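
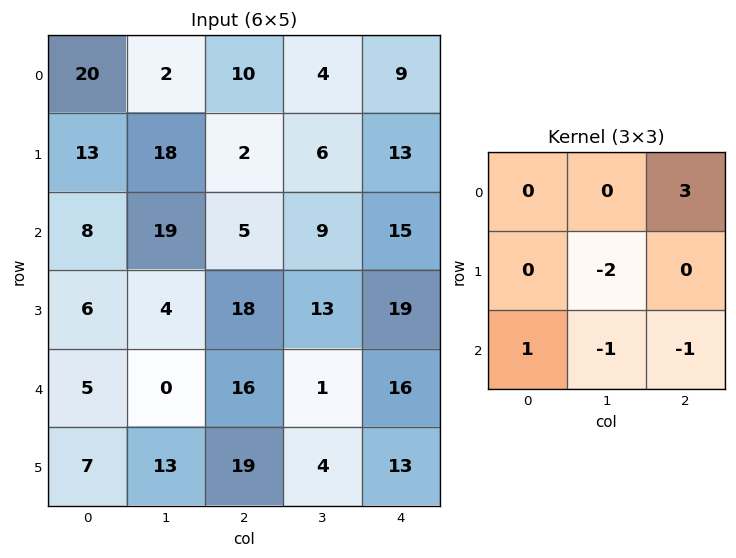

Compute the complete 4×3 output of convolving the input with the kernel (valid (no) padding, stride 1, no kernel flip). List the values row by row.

Output[0,0]: The receptive field on the input at this output position is [20 2 10 / 13 18 2 / 8 19 5]. Elementwise product with the kernel and sum: 10·3 + 18·-2 + 8·1 + 19·-1 + 5·-1.

-22 13 -4
-48 -19 7
-4 -26 18
29 -3 57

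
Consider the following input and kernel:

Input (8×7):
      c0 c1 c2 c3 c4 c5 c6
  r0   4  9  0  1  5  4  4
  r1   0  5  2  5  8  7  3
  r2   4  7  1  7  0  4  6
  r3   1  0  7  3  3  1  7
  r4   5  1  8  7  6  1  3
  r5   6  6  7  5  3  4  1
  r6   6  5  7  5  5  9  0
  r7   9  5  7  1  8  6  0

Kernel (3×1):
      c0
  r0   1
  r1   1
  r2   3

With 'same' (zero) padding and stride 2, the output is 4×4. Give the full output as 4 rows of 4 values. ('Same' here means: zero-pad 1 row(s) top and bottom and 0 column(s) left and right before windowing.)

Output[0,0]: The receptive field on the zero-padded input at this output position is [0 / 4 / 0]. Elementwise product with the kernel and sum: 0·1 + 4·1 + 0·3.
Output[0,1]: The receptive field on the zero-padded input at this output position is [0 / 0 / 2]. Elementwise product with the kernel and sum: 0·1 + 0·1 + 2·3.

4 6 29 13
7 24 17 30
24 36 18 13
39 35 32 1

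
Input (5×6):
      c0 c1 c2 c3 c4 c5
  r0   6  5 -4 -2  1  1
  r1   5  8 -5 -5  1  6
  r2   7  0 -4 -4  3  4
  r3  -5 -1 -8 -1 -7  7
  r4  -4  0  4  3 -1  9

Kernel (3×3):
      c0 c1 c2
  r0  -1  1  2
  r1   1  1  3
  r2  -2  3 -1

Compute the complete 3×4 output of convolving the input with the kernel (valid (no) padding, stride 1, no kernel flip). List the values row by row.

Output[0,0]: The receptive field on the input at this output position is [6 5 -4 / 5 8 -5 / 7 0 -4]. Elementwise product with the kernel and sum: 6·-1 + 5·1 + -4·2 + 5·1 + 8·1 + -5·3 + 7·-2 + 0·3 + -4·-1.
Output[0,1]: The receptive field on the input at this output position is [5 -4 -2 / 8 -5 -5 / 0 -4 -4]. Elementwise product with the kernel and sum: 5·-1 + -4·1 + -2·2 + 8·1 + -5·1 + -5·3 + 0·-2 + -4·3 + -4·-1.

-21 -33 -10 32
3 -60 23 3
-41 -15 -22 10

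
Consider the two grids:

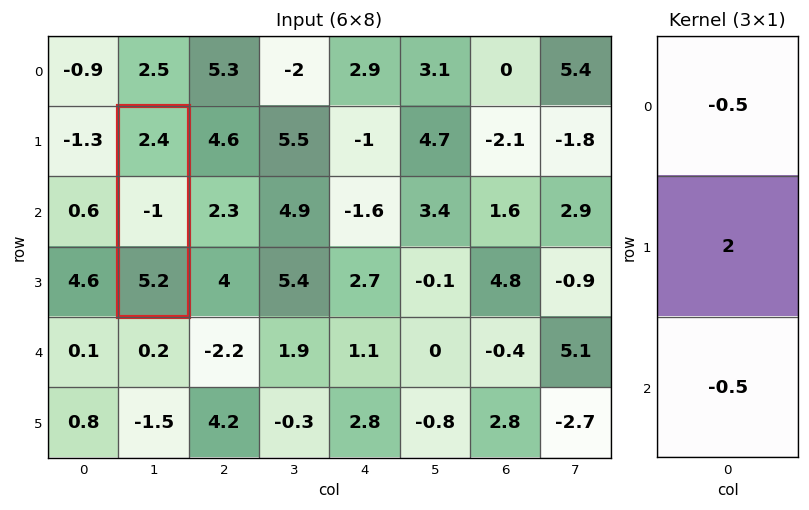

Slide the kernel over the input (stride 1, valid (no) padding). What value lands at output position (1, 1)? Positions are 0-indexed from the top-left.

The receptive field on the input at this output position is [2.4 / -1 / 5.2]. Elementwise product with the kernel and sum: 2.4·-0.5 + -1·2 + 5.2·-0.5.

-5.8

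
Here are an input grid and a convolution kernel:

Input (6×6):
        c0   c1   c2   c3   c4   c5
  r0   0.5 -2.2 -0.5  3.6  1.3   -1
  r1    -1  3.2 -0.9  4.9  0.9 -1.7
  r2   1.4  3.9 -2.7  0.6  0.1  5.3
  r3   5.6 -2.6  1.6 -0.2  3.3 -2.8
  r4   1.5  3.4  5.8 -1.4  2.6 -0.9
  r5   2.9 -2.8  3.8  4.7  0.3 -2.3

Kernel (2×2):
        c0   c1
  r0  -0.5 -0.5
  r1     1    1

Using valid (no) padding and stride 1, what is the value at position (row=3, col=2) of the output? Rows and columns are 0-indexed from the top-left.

The receptive field on the input at this output position is [1.6 -0.2 / 5.8 -1.4]. Elementwise product with the kernel and sum: 1.6·-0.5 + -0.2·-0.5 + 5.8·1 + -1.4·1.

3.7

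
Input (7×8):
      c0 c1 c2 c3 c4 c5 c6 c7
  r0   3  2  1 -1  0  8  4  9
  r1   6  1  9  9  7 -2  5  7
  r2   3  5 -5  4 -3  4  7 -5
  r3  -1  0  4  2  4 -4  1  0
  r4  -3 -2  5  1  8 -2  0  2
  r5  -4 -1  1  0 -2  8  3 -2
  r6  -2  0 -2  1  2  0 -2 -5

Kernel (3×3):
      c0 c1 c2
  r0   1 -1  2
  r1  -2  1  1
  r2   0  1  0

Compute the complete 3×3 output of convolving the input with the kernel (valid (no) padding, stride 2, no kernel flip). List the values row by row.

6 4 -7
-8 -16 -6
17 17 25

Output[0,0]: The receptive field on the input at this output position is [3 2 1 / 6 1 9 / 3 5 -5]. Elementwise product with the kernel and sum: 3·1 + 2·-1 + 1·2 + 6·-2 + 1·1 + 9·1 + 5·1.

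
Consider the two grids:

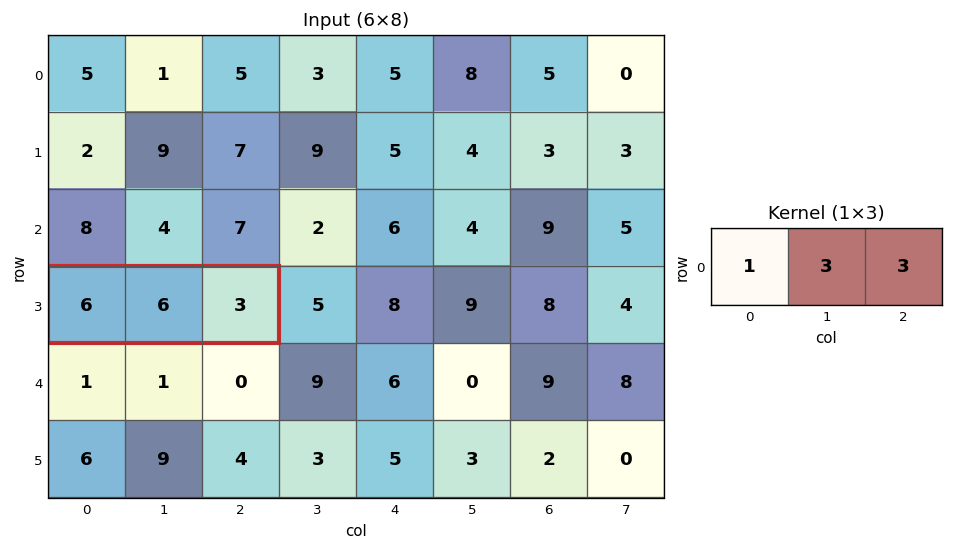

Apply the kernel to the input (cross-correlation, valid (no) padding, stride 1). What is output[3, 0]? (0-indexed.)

The receptive field on the input at this output position is [6 6 3]. Elementwise product with the kernel and sum: 6·1 + 6·3 + 3·3.

33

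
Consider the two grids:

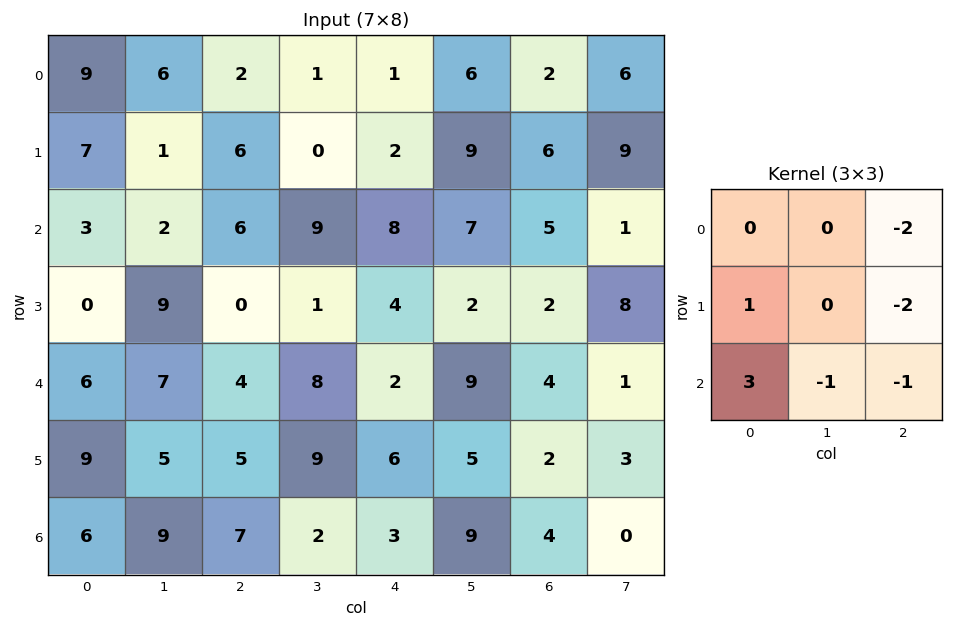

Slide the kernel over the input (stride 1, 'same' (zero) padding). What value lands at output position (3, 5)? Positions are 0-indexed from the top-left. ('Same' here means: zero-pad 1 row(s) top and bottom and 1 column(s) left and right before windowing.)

The receptive field on the zero-padded input at this output position is [8 7 5 / 4 2 2 / 2 9 4]. Elementwise product with the kernel and sum: 5·-2 + 4·1 + 2·-2 + 2·3 + 9·-1 + 4·-1.

-17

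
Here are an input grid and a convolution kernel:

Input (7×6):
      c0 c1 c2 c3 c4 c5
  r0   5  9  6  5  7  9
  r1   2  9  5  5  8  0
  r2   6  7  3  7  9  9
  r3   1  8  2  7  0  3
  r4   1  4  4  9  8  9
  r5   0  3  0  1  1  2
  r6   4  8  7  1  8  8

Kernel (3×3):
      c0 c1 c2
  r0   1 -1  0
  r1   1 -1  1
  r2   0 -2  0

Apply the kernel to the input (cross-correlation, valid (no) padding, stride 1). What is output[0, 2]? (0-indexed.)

-5

The receptive field on the input at this output position is [6 5 7 / 5 5 8 / 3 7 9]. Elementwise product with the kernel and sum: 6·1 + 5·-1 + 5·1 + 5·-1 + 8·1 + 7·-2.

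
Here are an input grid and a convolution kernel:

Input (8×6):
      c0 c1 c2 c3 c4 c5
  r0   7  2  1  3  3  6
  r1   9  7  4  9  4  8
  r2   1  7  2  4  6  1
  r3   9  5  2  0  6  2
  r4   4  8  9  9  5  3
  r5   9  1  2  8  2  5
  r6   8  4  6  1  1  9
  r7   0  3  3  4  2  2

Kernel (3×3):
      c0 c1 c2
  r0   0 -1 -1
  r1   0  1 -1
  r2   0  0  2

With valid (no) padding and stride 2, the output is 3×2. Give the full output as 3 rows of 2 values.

Output[0,0]: The receptive field on the input at this output position is [7 2 1 / 9 7 4 / 1 7 2]. Elementwise product with the kernel and sum: 2·-1 + 1·-1 + 7·1 + 4·-1 + 2·2.

4 11
12 -6
-6 -6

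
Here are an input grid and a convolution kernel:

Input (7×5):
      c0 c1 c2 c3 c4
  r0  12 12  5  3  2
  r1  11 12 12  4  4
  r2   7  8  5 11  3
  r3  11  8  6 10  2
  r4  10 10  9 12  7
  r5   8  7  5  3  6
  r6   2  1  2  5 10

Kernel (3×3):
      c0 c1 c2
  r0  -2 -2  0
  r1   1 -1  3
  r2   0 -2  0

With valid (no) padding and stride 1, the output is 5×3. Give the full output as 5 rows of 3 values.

Output[0,0]: The receptive field on the input at this output position is [12 12 5 / 11 12 12 / 7 8 5]. Elementwise product with the kernel and sum: 12·-2 + 12·-2 + 11·1 + 12·-1 + 12·3 + 8·-2.
Output[0,1]: The receptive field on the input at this output position is [12 5 3 / 12 12 4 / 8 5 11]. Elementwise product with the kernel and sum: 12·-2 + 5·-2 + 12·1 + 12·-1 + 4·3 + 5·-2.

-29 -32 -18
-48 -24 -49
-29 -12 -54
-25 -1 -20
-26 -31 -32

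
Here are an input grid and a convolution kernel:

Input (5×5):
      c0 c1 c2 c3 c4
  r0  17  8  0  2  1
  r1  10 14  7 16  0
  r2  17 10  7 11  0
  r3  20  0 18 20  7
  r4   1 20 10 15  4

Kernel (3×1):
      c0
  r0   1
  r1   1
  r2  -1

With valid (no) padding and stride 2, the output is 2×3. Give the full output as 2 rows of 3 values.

Output[0,0]: The receptive field on the input at this output position is [17 / 10 / 17]. Elementwise product with the kernel and sum: 17·1 + 10·1 + 17·-1.
Output[0,1]: The receptive field on the input at this output position is [0 / 7 / 7]. Elementwise product with the kernel and sum: 0·1 + 7·1 + 7·-1.

10 0 1
36 15 3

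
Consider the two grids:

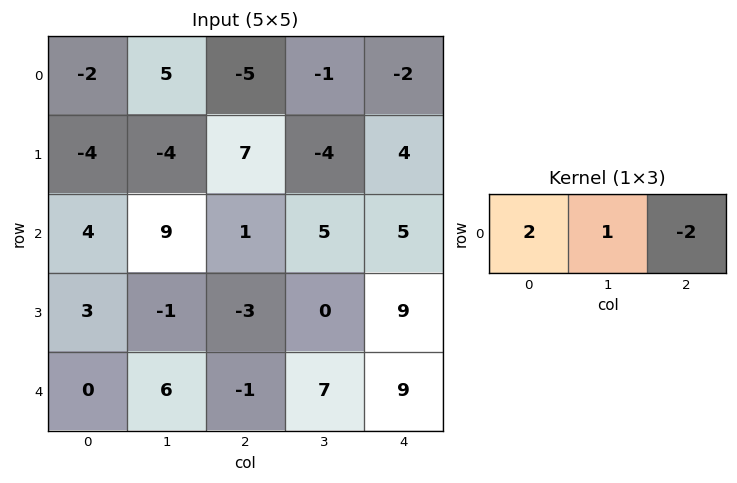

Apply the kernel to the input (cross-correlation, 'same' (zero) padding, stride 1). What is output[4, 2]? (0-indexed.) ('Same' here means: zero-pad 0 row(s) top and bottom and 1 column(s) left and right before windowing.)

The receptive field on the zero-padded input at this output position is [6 -1 7]. Elementwise product with the kernel and sum: 6·2 + -1·1 + 7·-2.

-3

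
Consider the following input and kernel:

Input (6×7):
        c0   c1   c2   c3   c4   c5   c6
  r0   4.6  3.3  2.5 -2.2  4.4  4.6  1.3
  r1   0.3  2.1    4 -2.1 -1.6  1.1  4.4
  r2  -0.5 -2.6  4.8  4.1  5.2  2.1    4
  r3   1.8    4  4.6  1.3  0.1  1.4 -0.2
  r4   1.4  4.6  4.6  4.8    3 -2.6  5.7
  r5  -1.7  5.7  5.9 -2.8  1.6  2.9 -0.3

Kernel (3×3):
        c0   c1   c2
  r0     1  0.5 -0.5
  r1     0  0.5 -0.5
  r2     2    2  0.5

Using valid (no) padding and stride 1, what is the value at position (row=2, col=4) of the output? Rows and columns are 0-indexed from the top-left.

8.7

The receptive field on the input at this output position is [5.2 2.1 4 / 0.1 1.4 -0.2 / 3 -2.6 5.7]. Elementwise product with the kernel and sum: 5.2·1 + 2.1·0.5 + 4·-0.5 + 1.4·0.5 + -0.2·-0.5 + 3·2 + -2.6·2 + 5.7·0.5.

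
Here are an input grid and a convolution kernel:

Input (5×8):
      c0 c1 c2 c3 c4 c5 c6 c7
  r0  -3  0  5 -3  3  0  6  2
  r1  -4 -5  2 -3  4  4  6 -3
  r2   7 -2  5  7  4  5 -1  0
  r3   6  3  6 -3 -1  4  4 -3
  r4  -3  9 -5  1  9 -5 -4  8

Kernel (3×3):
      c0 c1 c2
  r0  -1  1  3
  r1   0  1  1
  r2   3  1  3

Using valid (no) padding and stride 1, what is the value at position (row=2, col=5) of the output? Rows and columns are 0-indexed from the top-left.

0

The receptive field on the input at this output position is [5 -1 0 / 4 4 -3 / -5 -4 8]. Elementwise product with the kernel and sum: 5·-1 + -1·1 + 0·3 + 4·1 + -3·1 + -5·3 + -4·1 + 8·3.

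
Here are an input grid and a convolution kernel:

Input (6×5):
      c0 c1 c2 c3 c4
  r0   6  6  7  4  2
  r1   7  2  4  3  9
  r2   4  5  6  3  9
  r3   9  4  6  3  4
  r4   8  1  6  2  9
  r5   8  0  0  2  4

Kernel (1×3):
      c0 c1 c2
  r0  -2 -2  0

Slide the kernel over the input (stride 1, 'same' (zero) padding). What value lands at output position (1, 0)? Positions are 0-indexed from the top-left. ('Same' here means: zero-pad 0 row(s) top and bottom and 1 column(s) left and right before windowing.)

The receptive field on the zero-padded input at this output position is [0 7 2]. Elementwise product with the kernel and sum: 0·-2 + 7·-2.

-14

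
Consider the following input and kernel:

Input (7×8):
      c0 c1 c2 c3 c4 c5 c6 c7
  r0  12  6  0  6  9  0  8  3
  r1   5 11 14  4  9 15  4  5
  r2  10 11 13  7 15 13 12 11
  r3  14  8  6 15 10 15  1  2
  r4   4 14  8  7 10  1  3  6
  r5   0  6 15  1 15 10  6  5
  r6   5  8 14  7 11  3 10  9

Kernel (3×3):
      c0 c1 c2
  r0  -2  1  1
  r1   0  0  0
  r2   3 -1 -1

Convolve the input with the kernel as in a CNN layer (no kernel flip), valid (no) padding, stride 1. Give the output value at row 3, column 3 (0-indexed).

-27

The receptive field on the input at this output position is [15 10 15 / 7 10 1 / 1 15 10]. Elementwise product with the kernel and sum: 15·-2 + 10·1 + 15·1 + 1·3 + 15·-1 + 10·-1.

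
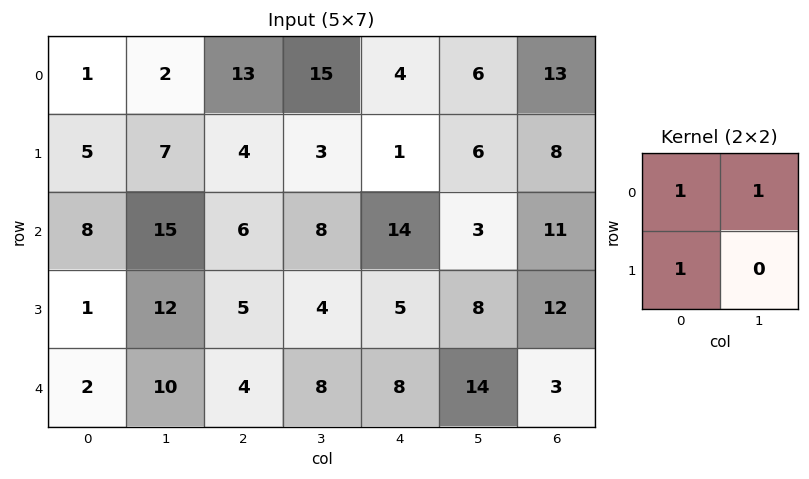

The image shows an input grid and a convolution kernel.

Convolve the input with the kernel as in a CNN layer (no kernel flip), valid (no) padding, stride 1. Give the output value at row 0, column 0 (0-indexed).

8

The receptive field on the input at this output position is [1 2 / 5 7]. Elementwise product with the kernel and sum: 1·1 + 2·1 + 5·1.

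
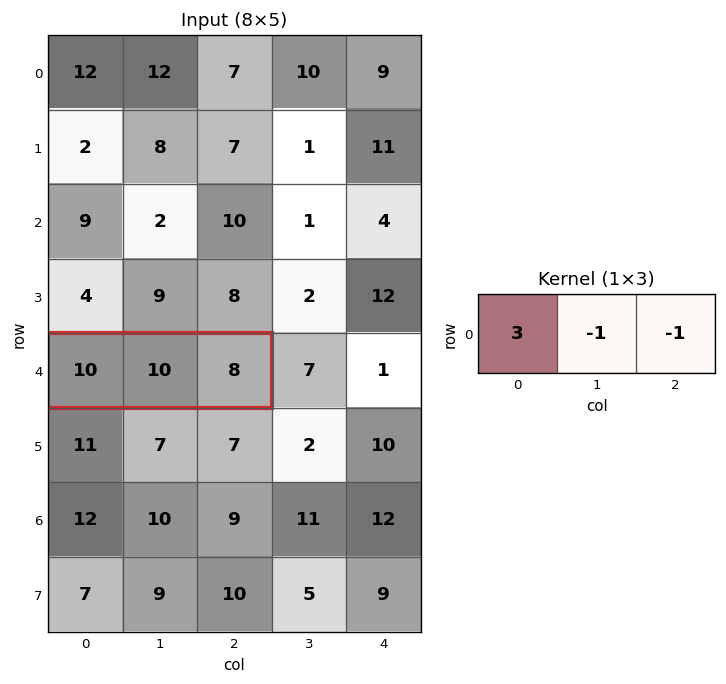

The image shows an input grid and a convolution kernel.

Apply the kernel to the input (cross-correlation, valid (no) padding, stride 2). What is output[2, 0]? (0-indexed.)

The receptive field on the input at this output position is [10 10 8]. Elementwise product with the kernel and sum: 10·3 + 10·-1 + 8·-1.

12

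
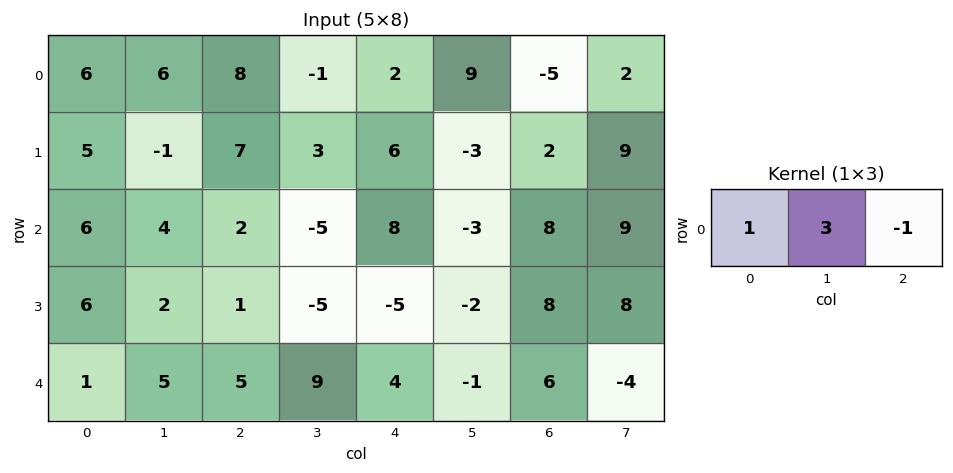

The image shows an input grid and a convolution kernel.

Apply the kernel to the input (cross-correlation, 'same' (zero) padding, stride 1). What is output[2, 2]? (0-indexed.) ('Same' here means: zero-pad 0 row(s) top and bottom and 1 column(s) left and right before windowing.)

15

The receptive field on the zero-padded input at this output position is [4 2 -5]. Elementwise product with the kernel and sum: 4·1 + 2·3 + -5·-1.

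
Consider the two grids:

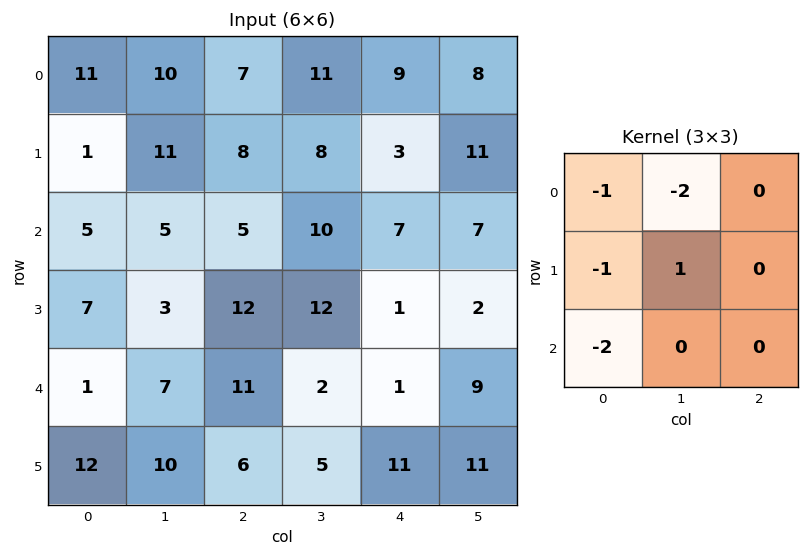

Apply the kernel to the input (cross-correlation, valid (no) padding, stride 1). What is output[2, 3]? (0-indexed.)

-39

The receptive field on the input at this output position is [10 7 7 / 12 1 2 / 2 1 9]. Elementwise product with the kernel and sum: 10·-1 + 7·-2 + 12·-1 + 1·1 + 2·-2.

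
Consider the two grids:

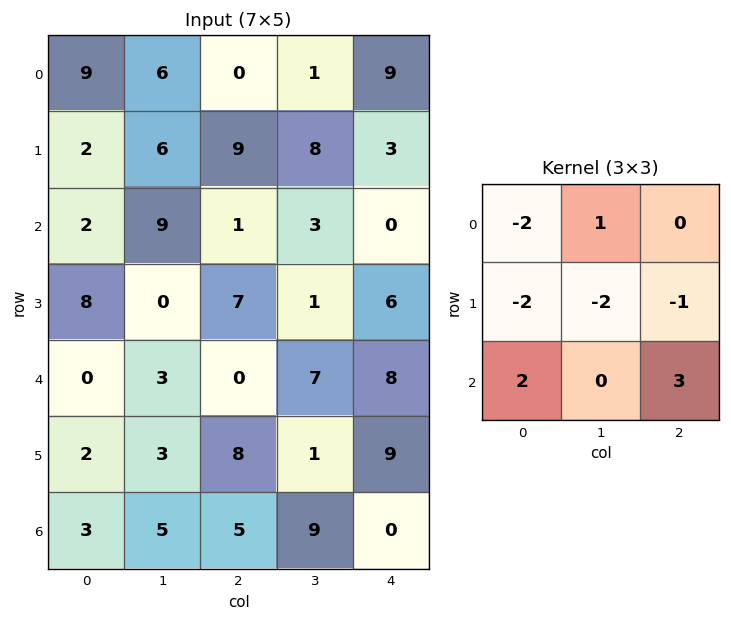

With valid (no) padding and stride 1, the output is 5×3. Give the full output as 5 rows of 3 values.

Output[0,0]: The receptive field on the input at this output position is [9 6 0 / 2 6 9 / 2 9 1]. Elementwise product with the kernel and sum: 9·-2 + 6·1 + 2·-2 + 6·-2 + 9·-1 + 2·2 + 1·3.
Output[0,1]: The receptive field on the input at this output position is [6 0 1 / 6 9 8 / 9 1 3]. Elementwise product with the kernel and sum: 6·-2 + 0·1 + 6·-2 + 9·-2 + 8·-1 + 9·2 + 3·3.

-30 -23 -34
16 -23 14
-18 -5 3
6 3 8
6 8 -10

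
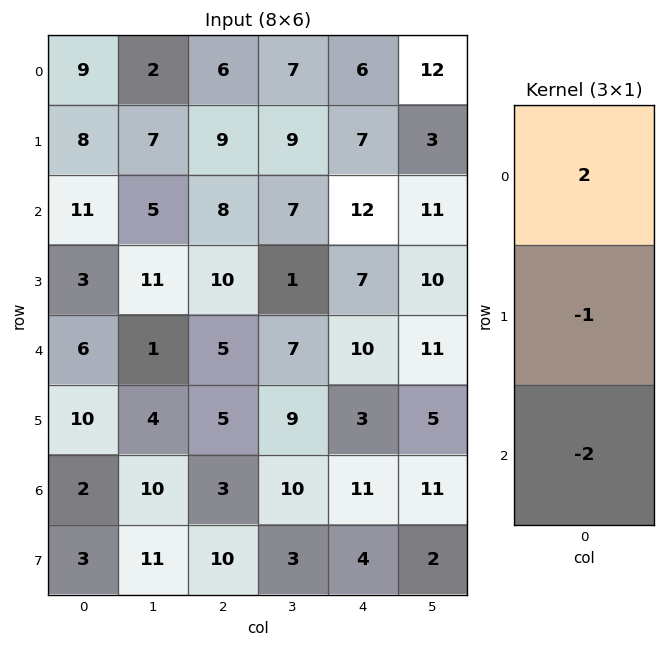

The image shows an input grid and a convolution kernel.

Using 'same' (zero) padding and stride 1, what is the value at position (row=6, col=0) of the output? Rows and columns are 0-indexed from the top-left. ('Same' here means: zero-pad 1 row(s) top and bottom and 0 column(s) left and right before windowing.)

12

The receptive field on the zero-padded input at this output position is [10 / 2 / 3]. Elementwise product with the kernel and sum: 10·2 + 2·-1 + 3·-2.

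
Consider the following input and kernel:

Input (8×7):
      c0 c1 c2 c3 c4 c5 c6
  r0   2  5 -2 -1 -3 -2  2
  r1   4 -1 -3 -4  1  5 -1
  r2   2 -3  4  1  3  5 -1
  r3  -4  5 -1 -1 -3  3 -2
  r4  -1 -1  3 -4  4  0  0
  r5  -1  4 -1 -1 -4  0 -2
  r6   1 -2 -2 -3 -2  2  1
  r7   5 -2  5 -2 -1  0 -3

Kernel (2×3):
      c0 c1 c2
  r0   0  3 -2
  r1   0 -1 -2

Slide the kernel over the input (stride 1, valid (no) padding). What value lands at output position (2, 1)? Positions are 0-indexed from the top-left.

The receptive field on the input at this output position is [-3 4 1 / 5 -1 -1]. Elementwise product with the kernel and sum: 4·3 + 1·-2 + -1·-1 + -1·-2.

13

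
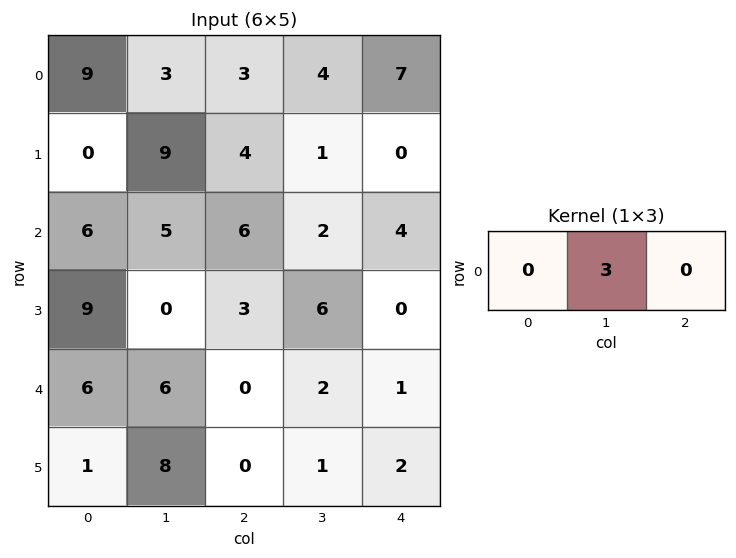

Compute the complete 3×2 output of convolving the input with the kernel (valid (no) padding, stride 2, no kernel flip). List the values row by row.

9 12
15 6
18 6

Output[0,0]: The receptive field on the input at this output position is [9 3 3]. Elementwise product with the kernel and sum: 3·3.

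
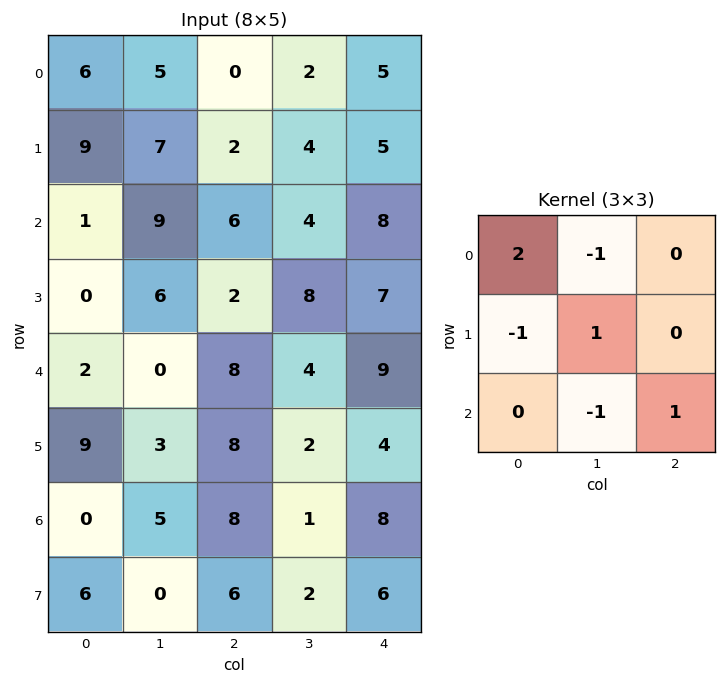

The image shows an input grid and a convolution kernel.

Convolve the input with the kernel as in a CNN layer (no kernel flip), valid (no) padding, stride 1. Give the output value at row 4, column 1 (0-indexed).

-10

The receptive field on the input at this output position is [0 8 4 / 3 8 2 / 5 8 1]. Elementwise product with the kernel and sum: 0·2 + 8·-1 + 3·-1 + 8·1 + 8·-1 + 1·1.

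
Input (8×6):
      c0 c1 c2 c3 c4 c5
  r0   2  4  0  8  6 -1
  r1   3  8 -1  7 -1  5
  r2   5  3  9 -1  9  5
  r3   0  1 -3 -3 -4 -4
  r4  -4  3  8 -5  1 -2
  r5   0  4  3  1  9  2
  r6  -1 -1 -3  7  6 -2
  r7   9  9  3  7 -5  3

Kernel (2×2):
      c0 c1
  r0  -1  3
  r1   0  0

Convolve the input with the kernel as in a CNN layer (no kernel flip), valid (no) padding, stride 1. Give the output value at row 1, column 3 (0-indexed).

-10

The receptive field on the input at this output position is [7 -1 / -1 9]. Elementwise product with the kernel and sum: 7·-1 + -1·3.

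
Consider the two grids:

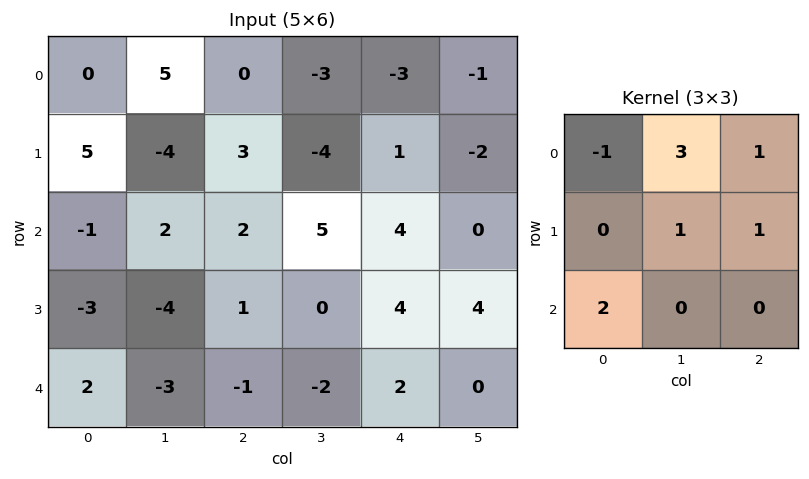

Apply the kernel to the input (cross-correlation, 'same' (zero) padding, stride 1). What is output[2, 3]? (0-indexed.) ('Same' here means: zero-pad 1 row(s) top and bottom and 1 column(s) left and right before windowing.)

-3

The receptive field on the zero-padded input at this output position is [3 -4 1 / 2 5 4 / 1 0 4]. Elementwise product with the kernel and sum: 3·-1 + -4·3 + 1·1 + 5·1 + 4·1 + 1·2.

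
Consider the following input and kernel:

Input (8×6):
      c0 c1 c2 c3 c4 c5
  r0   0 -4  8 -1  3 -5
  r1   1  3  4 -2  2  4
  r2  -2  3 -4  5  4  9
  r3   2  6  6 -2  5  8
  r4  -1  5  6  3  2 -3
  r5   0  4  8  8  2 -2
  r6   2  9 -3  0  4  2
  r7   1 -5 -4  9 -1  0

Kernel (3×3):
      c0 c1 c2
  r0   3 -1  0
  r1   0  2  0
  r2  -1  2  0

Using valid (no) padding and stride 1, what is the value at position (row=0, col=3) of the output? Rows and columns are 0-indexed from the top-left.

The receptive field on the input at this output position is [-1 3 -5 / -2 2 4 / 5 4 9]. Elementwise product with the kernel and sum: -1·3 + 3·-1 + 2·2 + 5·-1 + 4·2.

1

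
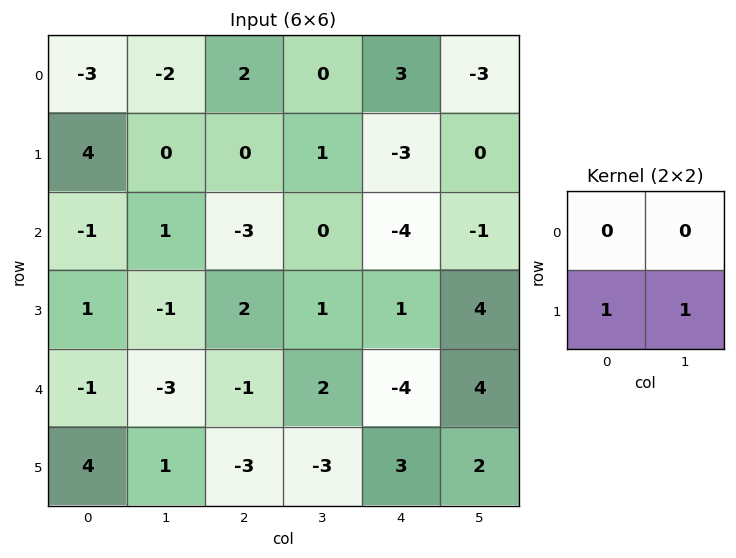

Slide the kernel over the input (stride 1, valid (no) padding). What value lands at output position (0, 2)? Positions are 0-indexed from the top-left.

1

The receptive field on the input at this output position is [2 0 / 0 1]. Elementwise product with the kernel and sum: 0·1 + 1·1.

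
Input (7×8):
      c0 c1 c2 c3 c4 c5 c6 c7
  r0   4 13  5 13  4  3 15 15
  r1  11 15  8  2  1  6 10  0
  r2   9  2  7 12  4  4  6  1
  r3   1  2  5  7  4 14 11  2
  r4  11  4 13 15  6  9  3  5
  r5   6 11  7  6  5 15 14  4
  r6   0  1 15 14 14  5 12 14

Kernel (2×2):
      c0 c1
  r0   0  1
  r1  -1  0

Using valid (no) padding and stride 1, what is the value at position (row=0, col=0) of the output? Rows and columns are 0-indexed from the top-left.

2

The receptive field on the input at this output position is [4 13 / 11 15]. Elementwise product with the kernel and sum: 13·1 + 11·-1.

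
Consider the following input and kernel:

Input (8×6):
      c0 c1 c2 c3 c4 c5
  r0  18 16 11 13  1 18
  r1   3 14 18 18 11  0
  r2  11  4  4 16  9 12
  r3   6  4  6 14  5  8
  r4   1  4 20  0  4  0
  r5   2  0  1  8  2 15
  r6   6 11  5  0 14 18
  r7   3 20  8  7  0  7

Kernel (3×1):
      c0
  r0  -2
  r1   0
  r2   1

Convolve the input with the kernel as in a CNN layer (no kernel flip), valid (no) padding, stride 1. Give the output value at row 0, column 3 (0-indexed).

The receptive field on the input at this output position is [13 / 18 / 16]. Elementwise product with the kernel and sum: 13·-2 + 16·1.

-10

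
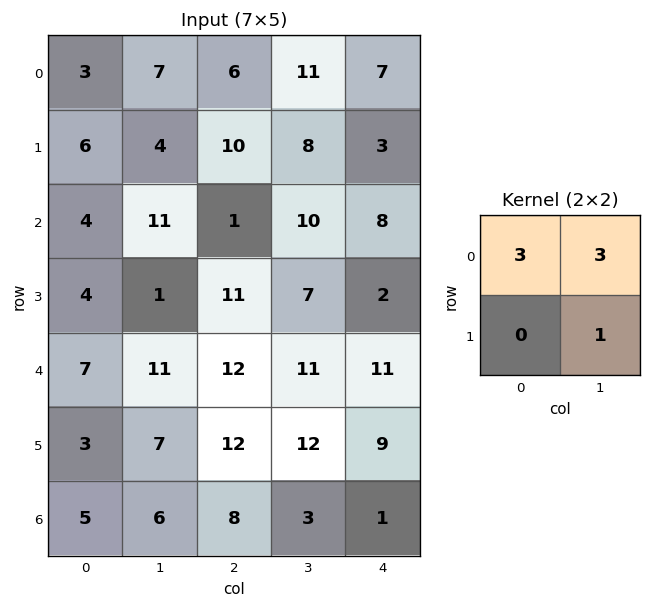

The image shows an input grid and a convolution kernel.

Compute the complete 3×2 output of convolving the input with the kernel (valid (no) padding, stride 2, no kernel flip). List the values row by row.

34 59
46 40
61 81

Output[0,0]: The receptive field on the input at this output position is [3 7 / 6 4]. Elementwise product with the kernel and sum: 3·3 + 7·3 + 4·1.
Output[0,1]: The receptive field on the input at this output position is [6 11 / 10 8]. Elementwise product with the kernel and sum: 6·3 + 11·3 + 8·1.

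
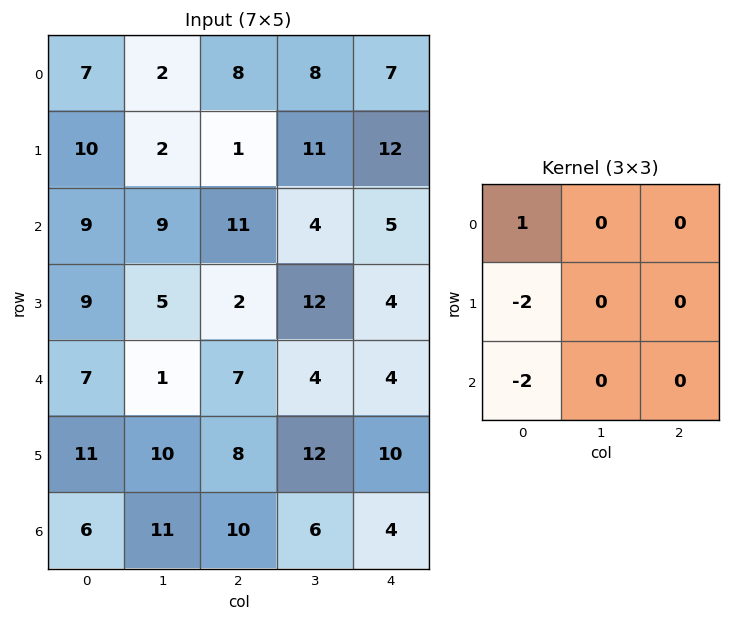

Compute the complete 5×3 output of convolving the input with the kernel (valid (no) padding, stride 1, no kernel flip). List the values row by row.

Output[0,0]: The receptive field on the input at this output position is [7 2 8 / 10 2 1 / 9 9 11]. Elementwise product with the kernel and sum: 7·1 + 10·-2 + 9·-2.

-31 -20 -16
-26 -26 -25
-23 -3 -7
-27 -17 -28
-27 -41 -29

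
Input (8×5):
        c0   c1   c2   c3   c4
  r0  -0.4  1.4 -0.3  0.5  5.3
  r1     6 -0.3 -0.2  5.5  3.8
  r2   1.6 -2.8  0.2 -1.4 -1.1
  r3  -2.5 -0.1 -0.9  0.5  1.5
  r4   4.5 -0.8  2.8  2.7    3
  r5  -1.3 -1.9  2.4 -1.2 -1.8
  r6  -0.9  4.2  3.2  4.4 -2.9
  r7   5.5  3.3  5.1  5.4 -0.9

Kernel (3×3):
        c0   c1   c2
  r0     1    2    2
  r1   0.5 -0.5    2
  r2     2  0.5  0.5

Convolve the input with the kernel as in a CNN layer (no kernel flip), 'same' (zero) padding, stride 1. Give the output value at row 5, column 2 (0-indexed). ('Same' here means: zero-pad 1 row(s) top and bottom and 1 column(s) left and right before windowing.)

The receptive field on the zero-padded input at this output position is [-0.8 2.8 2.7 / -1.9 2.4 -1.2 / 4.2 3.2 4.4]. Elementwise product with the kernel and sum: -0.8·1 + 2.8·2 + 2.7·2 + -1.9·0.5 + 2.4·-0.5 + -1.2·2 + 4.2·2 + 3.2·0.5 + 4.4·0.5.

17.85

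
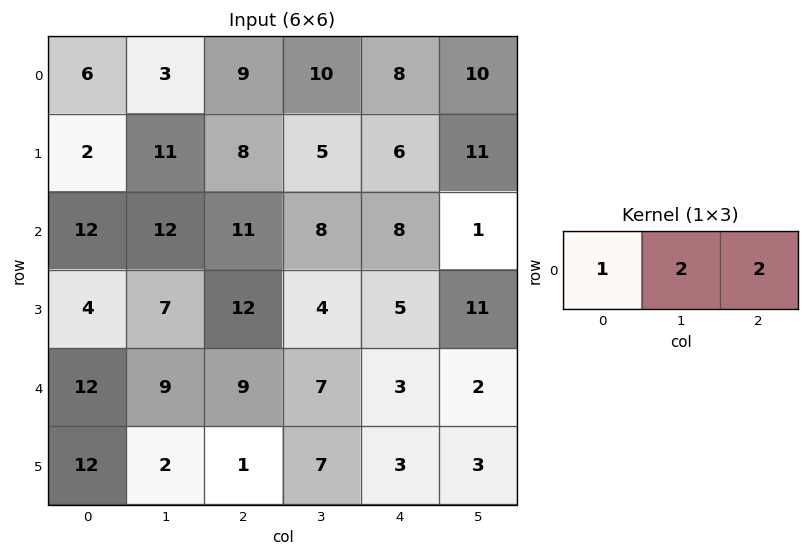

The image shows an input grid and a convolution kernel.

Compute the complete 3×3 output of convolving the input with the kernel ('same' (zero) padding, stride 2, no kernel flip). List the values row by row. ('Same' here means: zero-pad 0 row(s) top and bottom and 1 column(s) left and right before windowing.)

18 41 46
48 50 26
42 41 17

Output[0,0]: The receptive field on the zero-padded input at this output position is [0 6 3]. Elementwise product with the kernel and sum: 0·1 + 6·2 + 3·2.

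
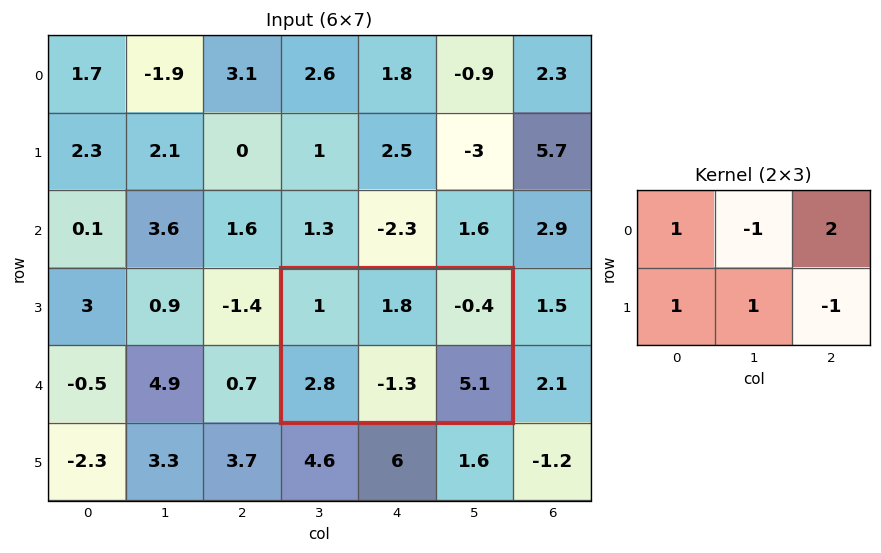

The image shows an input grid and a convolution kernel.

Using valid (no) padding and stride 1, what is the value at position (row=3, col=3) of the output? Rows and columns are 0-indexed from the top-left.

The receptive field on the input at this output position is [1 1.8 -0.4 / 2.8 -1.3 5.1]. Elementwise product with the kernel and sum: 1·1 + 1.8·-1 + -0.4·2 + 2.8·1 + -1.3·1 + 5.1·-1.

-5.2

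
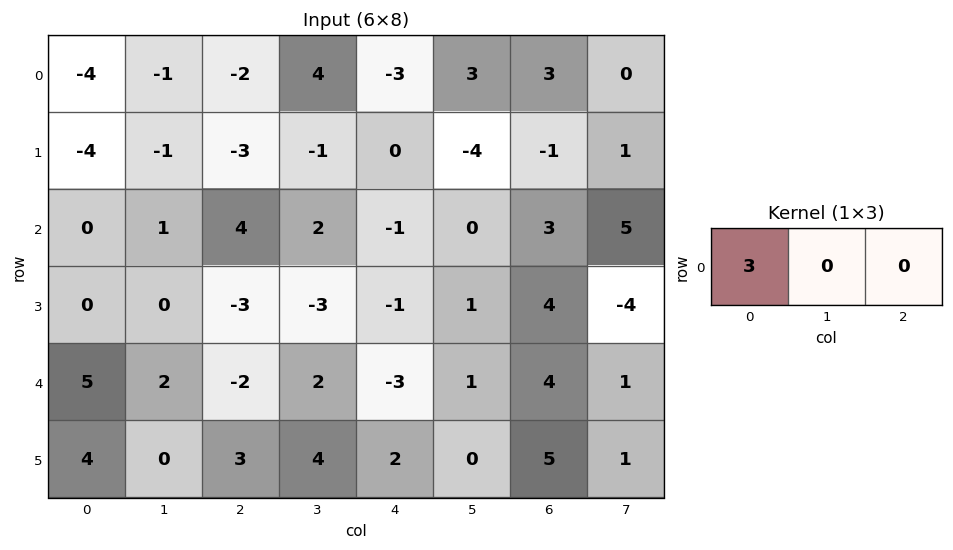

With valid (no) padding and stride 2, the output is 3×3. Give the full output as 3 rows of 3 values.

-12 -6 -9
0 12 -3
15 -6 -9

Output[0,0]: The receptive field on the input at this output position is [-4 -1 -2]. Elementwise product with the kernel and sum: -4·3.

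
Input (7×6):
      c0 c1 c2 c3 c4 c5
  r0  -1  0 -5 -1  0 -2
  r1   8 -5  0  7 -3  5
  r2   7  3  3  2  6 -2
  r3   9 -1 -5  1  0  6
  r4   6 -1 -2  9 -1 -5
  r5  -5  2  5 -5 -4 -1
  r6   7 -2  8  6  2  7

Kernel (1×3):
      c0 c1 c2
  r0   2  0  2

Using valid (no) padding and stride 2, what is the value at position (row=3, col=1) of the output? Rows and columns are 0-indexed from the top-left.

20

The receptive field on the input at this output position is [8 6 2]. Elementwise product with the kernel and sum: 8·2 + 2·2.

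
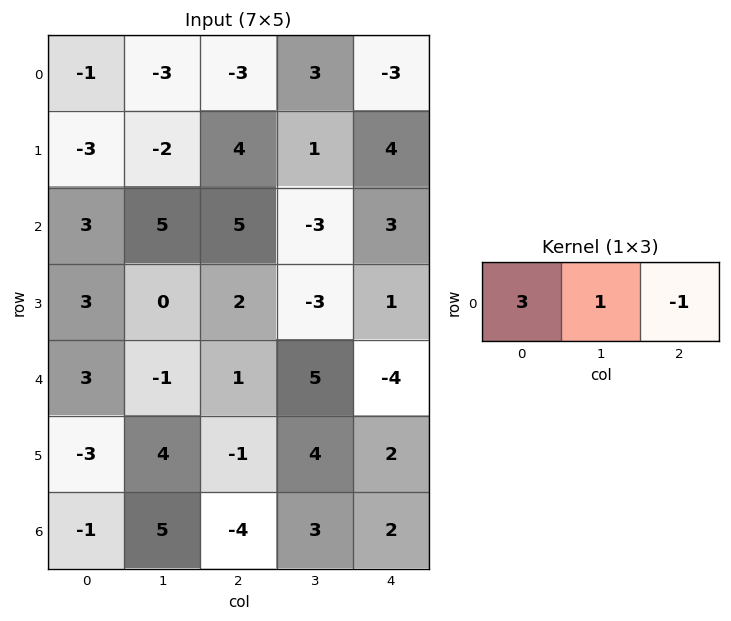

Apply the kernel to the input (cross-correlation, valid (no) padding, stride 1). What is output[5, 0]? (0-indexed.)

The receptive field on the input at this output position is [-3 4 -1]. Elementwise product with the kernel and sum: -3·3 + 4·1 + -1·-1.

-4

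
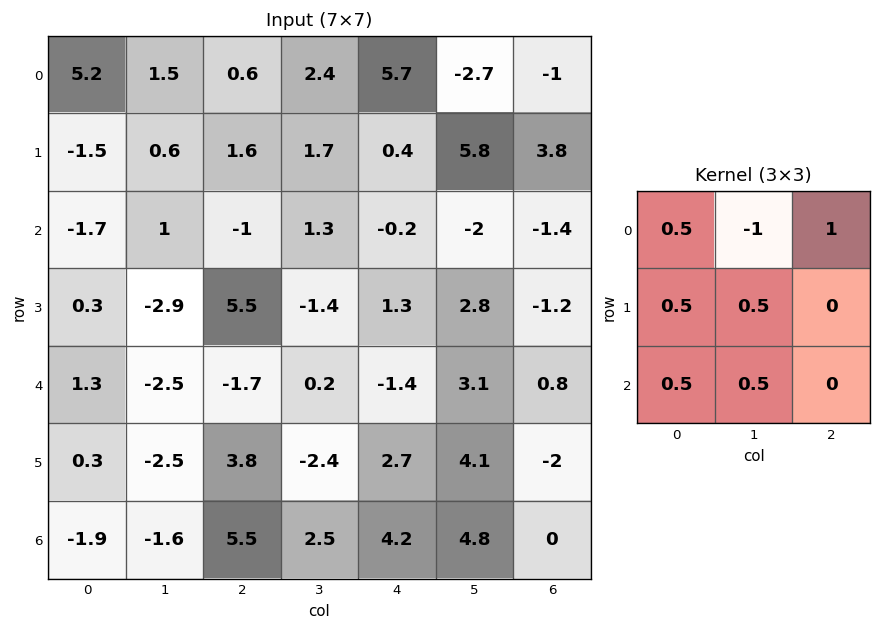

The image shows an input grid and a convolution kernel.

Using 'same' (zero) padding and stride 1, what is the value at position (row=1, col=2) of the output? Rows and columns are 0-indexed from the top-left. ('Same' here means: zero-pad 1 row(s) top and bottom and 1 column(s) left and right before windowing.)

3.65

The receptive field on the zero-padded input at this output position is [1.5 0.6 2.4 / 0.6 1.6 1.7 / 1 -1 1.3]. Elementwise product with the kernel and sum: 1.5·0.5 + 0.6·-1 + 2.4·1 + 0.6·0.5 + 1.6·0.5 + 1·0.5 + -1·0.5.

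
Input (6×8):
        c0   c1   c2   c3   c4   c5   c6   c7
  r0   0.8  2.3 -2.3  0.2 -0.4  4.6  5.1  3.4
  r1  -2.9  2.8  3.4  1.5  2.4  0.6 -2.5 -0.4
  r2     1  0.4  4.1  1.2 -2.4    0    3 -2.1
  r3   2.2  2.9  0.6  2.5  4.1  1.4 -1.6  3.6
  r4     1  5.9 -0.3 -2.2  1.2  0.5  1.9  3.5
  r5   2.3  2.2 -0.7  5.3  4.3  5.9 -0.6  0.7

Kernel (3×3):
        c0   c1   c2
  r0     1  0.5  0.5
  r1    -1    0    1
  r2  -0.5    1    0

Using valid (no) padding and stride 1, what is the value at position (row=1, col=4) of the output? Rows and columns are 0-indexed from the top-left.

6.2

The receptive field on the input at this output position is [2.4 0.6 -2.5 / -2.4 0 3 / 4.1 1.4 -1.6]. Elementwise product with the kernel and sum: 2.4·1 + 0.6·0.5 + -2.5·0.5 + -2.4·-1 + 3·1 + 4.1·-0.5 + 1.4·1.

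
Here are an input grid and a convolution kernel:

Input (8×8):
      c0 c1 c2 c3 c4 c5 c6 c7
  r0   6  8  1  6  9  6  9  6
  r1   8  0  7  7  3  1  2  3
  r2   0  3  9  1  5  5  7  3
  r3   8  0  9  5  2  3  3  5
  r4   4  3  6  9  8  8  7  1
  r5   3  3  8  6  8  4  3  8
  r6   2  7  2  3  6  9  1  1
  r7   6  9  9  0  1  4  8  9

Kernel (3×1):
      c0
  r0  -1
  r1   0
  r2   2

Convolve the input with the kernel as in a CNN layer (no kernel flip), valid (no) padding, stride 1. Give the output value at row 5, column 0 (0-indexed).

9

The receptive field on the input at this output position is [3 / 2 / 6]. Elementwise product with the kernel and sum: 3·-1 + 6·2.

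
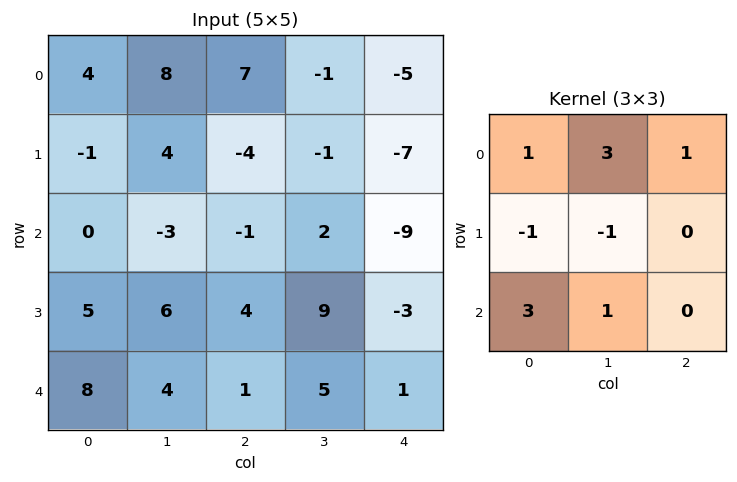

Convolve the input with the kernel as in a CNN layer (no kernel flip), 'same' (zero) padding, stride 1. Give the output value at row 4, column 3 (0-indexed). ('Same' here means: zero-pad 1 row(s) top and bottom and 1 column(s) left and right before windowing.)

The receptive field on the zero-padded input at this output position is [4 9 -3 / 1 5 1 / 0 0 0]. Elementwise product with the kernel and sum: 4·1 + 9·3 + -3·1 + 1·-1 + 5·-1 + 0·3 + 0·1.

22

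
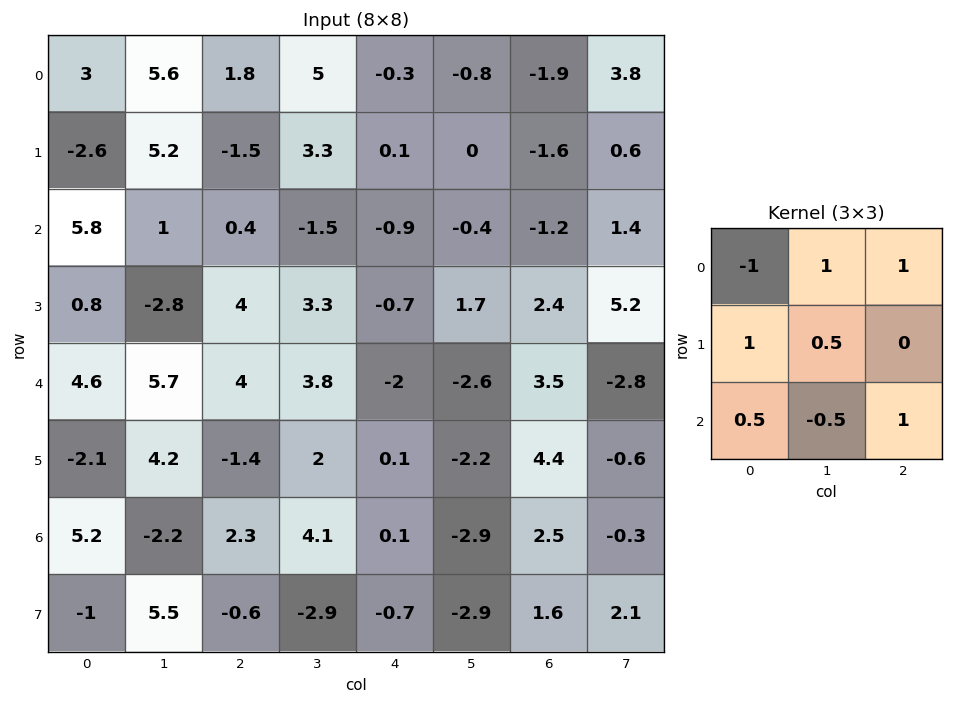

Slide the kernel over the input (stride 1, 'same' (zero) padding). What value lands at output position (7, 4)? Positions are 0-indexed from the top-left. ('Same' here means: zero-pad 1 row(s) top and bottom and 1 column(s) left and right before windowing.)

-10.15

The receptive field on the zero-padded input at this output position is [4.1 0.1 -2.9 / -2.9 -0.7 -2.9 / 0 0 0]. Elementwise product with the kernel and sum: 4.1·-1 + 0.1·1 + -2.9·1 + -2.9·1 + -0.7·0.5 + 0·0.5 + 0·-0.5 + 0·1.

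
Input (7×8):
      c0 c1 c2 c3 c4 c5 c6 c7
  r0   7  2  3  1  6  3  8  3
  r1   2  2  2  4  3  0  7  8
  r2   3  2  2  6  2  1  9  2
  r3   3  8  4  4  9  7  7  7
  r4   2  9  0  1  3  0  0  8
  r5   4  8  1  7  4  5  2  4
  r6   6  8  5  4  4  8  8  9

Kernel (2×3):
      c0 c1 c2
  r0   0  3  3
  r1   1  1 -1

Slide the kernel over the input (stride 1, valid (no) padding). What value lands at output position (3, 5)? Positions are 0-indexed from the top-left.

The receptive field on the input at this output position is [7 7 7 / 0 0 8]. Elementwise product with the kernel and sum: 7·3 + 7·3 + 0·1 + 0·1 + 8·-1.

34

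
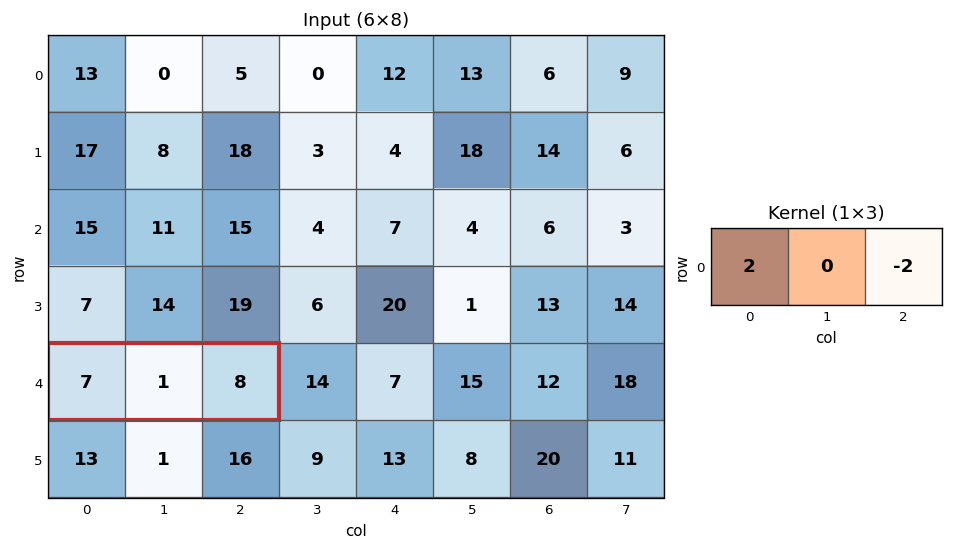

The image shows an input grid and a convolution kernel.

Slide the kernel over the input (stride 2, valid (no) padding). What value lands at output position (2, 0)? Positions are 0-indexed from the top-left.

The receptive field on the input at this output position is [7 1 8]. Elementwise product with the kernel and sum: 7·2 + 8·-2.

-2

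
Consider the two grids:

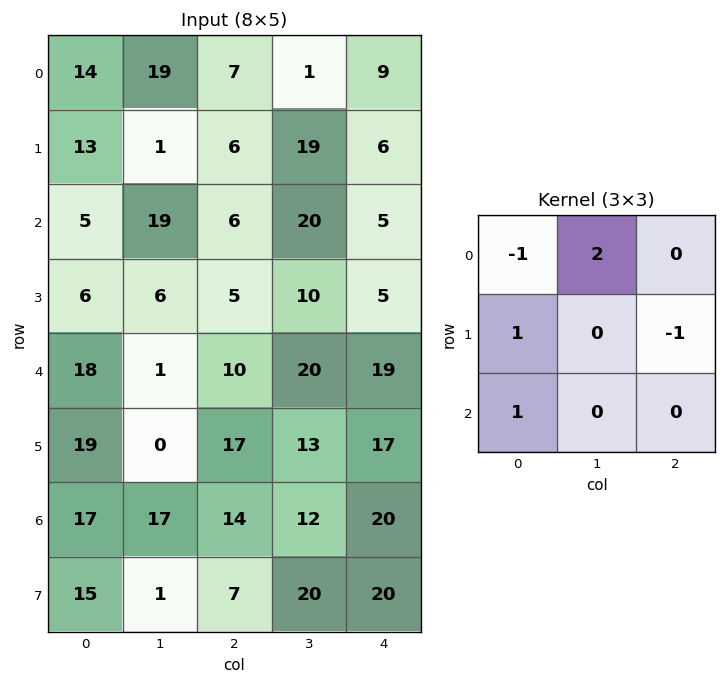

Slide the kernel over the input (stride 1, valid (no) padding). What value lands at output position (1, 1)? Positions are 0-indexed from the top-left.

16

The receptive field on the input at this output position is [1 6 19 / 19 6 20 / 6 5 10]. Elementwise product with the kernel and sum: 1·-1 + 6·2 + 19·1 + 20·-1 + 6·1.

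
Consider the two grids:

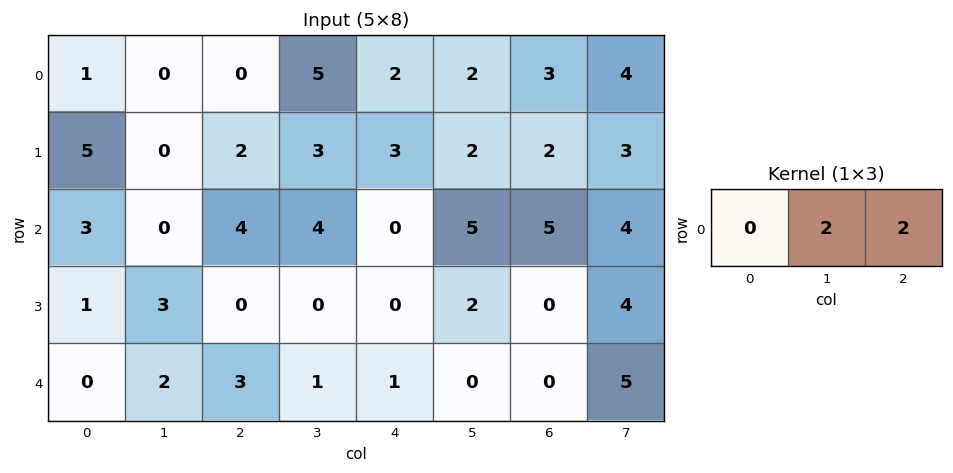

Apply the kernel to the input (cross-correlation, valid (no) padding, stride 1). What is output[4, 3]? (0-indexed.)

2

The receptive field on the input at this output position is [1 1 0]. Elementwise product with the kernel and sum: 1·2 + 0·2.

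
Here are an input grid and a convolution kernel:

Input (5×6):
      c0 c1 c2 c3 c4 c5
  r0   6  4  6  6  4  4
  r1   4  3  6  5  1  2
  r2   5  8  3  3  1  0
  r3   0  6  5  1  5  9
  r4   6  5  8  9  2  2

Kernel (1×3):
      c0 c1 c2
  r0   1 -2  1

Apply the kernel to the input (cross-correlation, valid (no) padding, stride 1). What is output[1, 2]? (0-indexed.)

-3

The receptive field on the input at this output position is [6 5 1]. Elementwise product with the kernel and sum: 6·1 + 5·-2 + 1·1.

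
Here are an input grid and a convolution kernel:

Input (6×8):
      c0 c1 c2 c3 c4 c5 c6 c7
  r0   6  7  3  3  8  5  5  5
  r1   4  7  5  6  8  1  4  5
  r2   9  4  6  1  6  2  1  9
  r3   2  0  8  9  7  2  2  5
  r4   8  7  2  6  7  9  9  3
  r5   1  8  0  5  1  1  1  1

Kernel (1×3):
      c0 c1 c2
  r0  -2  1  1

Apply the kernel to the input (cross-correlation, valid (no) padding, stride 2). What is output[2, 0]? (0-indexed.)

-7

The receptive field on the input at this output position is [8 7 2]. Elementwise product with the kernel and sum: 8·-2 + 7·1 + 2·1.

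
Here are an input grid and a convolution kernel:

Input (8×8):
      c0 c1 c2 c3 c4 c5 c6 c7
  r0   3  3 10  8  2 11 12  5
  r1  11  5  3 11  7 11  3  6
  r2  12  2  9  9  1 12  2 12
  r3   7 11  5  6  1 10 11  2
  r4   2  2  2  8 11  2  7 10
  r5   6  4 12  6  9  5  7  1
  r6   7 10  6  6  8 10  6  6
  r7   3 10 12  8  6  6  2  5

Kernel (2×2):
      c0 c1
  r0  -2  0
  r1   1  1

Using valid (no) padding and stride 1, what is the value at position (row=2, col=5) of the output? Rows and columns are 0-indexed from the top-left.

The receptive field on the input at this output position is [12 2 / 10 11]. Elementwise product with the kernel and sum: 12·-2 + 10·1 + 11·1.

-3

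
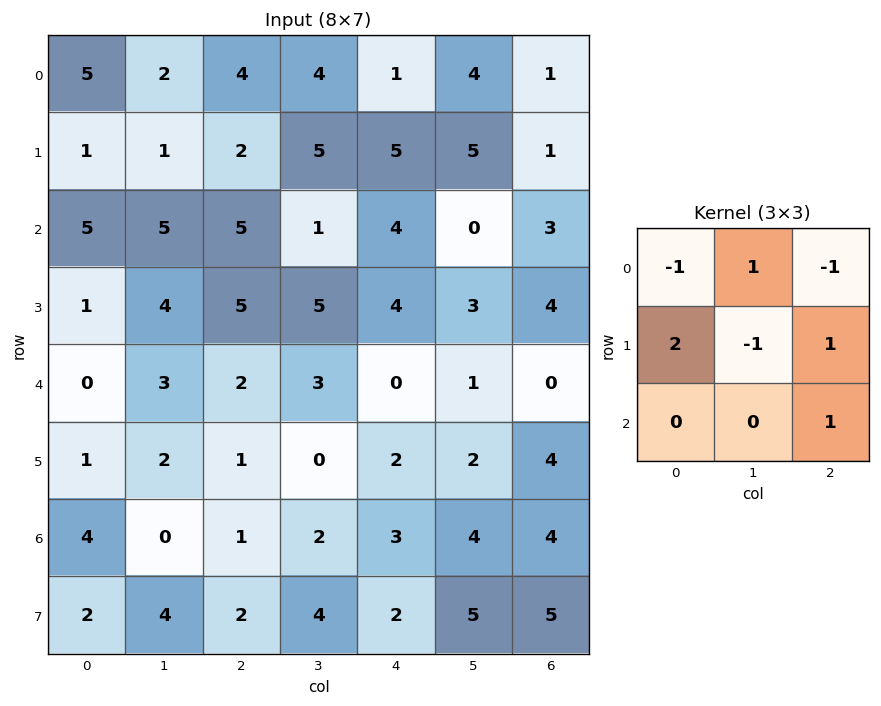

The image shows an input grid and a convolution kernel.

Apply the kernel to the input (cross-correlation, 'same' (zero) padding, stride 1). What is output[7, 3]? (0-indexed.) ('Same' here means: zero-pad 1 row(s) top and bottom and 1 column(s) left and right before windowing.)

0

The receptive field on the zero-padded input at this output position is [1 2 3 / 2 4 2 / 0 0 0]. Elementwise product with the kernel and sum: 1·-1 + 2·1 + 3·-1 + 2·2 + 4·-1 + 2·1 + 0·1.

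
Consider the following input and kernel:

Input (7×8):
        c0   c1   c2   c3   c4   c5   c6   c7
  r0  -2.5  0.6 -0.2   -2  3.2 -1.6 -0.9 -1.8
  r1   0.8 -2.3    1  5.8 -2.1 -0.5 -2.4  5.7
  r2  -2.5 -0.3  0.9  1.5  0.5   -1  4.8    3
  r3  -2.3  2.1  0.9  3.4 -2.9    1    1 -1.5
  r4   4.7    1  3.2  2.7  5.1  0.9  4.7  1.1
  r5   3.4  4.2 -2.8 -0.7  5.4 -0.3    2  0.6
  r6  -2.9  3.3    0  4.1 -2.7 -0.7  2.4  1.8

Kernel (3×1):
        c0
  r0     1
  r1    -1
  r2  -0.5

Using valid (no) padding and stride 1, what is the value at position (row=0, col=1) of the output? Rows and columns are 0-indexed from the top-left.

3.05

The receptive field on the input at this output position is [0.6 / -2.3 / -0.3]. Elementwise product with the kernel and sum: 0.6·1 + -2.3·-1 + -0.3·-0.5.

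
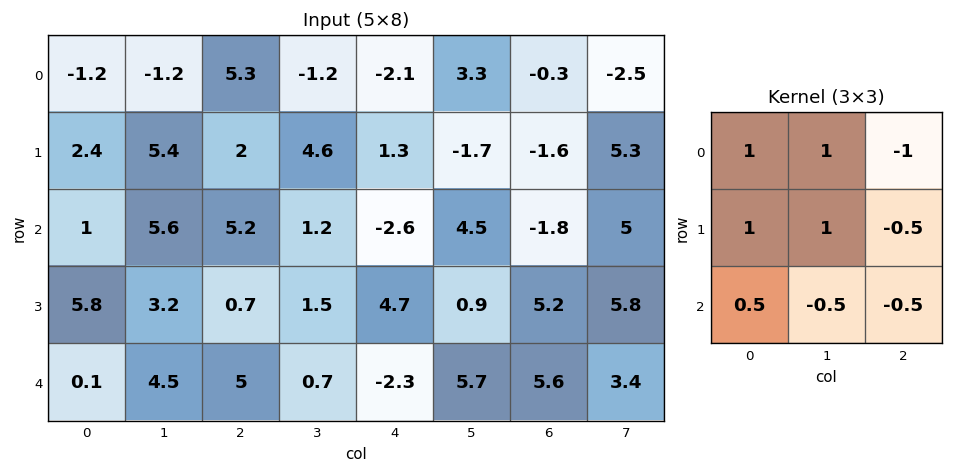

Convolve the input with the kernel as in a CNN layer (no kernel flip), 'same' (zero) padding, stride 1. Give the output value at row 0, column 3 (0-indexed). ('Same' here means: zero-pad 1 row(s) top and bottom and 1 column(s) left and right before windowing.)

3.2

The receptive field on the zero-padded input at this output position is [0 0 0 / 5.3 -1.2 -2.1 / 2 4.6 1.3]. Elementwise product with the kernel and sum: 0·1 + 0·1 + 0·-1 + 5.3·1 + -1.2·1 + -2.1·-0.5 + 2·0.5 + 4.6·-0.5 + 1.3·-0.5.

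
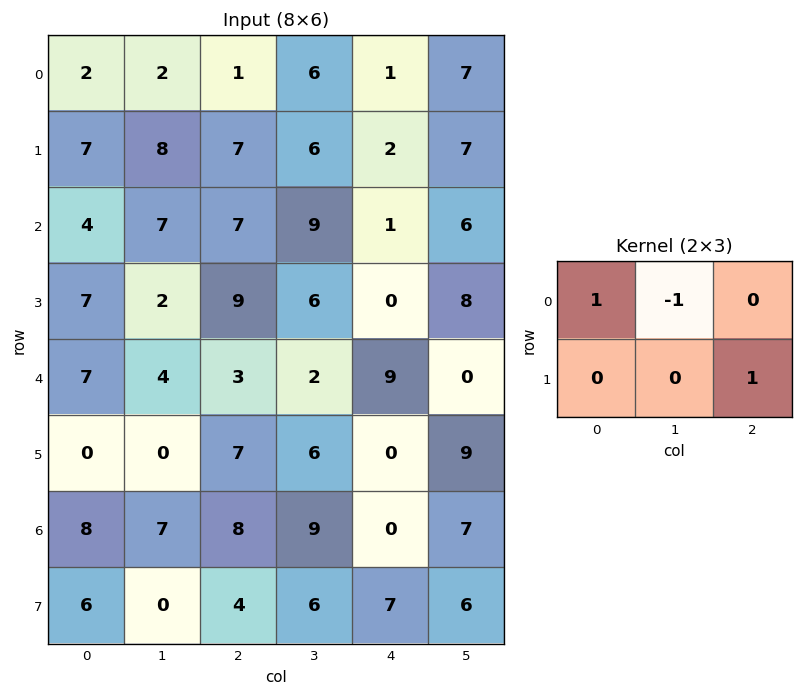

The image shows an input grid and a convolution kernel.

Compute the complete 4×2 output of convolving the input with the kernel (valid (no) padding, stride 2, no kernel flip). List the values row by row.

7 -3
6 -2
10 1
5 6

Output[0,0]: The receptive field on the input at this output position is [2 2 1 / 7 8 7]. Elementwise product with the kernel and sum: 2·1 + 2·-1 + 7·1.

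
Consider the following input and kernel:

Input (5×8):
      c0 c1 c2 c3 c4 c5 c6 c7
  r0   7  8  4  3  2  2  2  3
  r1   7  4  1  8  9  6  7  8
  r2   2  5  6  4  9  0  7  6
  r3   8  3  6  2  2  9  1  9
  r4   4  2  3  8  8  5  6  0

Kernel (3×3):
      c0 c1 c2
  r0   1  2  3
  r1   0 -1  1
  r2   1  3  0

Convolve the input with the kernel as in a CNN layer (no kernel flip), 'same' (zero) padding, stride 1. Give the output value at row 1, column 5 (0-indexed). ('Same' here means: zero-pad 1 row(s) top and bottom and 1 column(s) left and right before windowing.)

The receptive field on the zero-padded input at this output position is [2 2 2 / 9 6 7 / 9 0 7]. Elementwise product with the kernel and sum: 2·1 + 2·2 + 2·3 + 6·-1 + 7·1 + 9·1 + 0·3.

22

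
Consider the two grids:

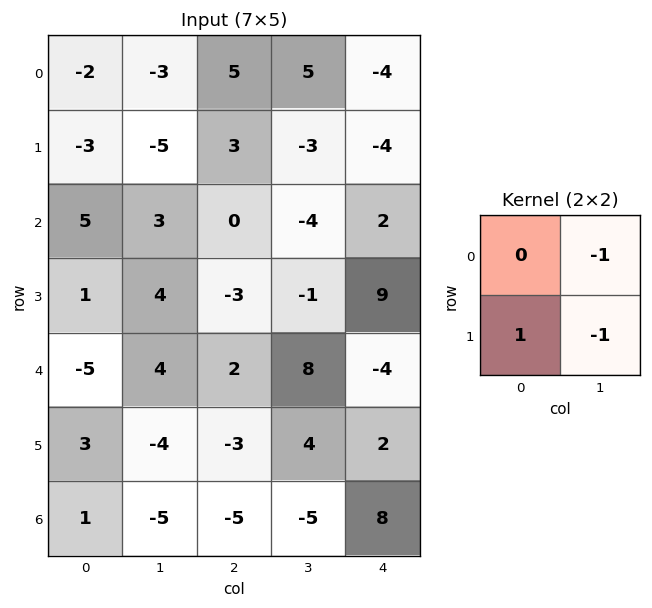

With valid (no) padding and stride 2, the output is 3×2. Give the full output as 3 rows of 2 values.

5 1
-6 2
3 -15

Output[0,0]: The receptive field on the input at this output position is [-2 -3 / -3 -5]. Elementwise product with the kernel and sum: -3·-1 + -3·1 + -5·-1.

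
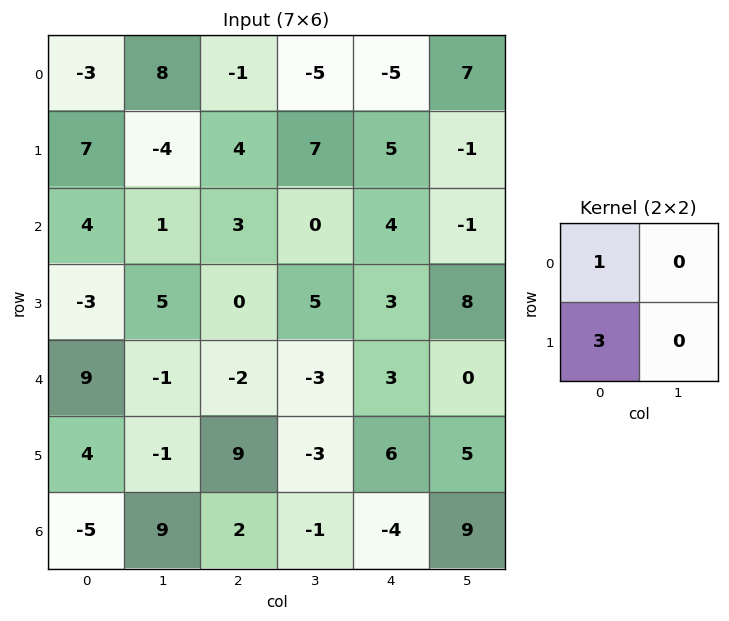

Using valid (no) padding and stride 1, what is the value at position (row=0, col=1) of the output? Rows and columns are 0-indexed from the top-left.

-4

The receptive field on the input at this output position is [8 -1 / -4 4]. Elementwise product with the kernel and sum: 8·1 + -4·3.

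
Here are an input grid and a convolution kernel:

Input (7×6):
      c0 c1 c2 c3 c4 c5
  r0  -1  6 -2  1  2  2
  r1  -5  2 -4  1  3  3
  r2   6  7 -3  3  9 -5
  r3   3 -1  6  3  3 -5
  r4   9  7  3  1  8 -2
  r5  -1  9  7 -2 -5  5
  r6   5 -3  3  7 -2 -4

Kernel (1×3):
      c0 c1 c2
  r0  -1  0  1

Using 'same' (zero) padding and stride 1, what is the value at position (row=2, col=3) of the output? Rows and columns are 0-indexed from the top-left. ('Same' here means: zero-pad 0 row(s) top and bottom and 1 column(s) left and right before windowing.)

The receptive field on the zero-padded input at this output position is [-3 3 9]. Elementwise product with the kernel and sum: -3·-1 + 9·1.

12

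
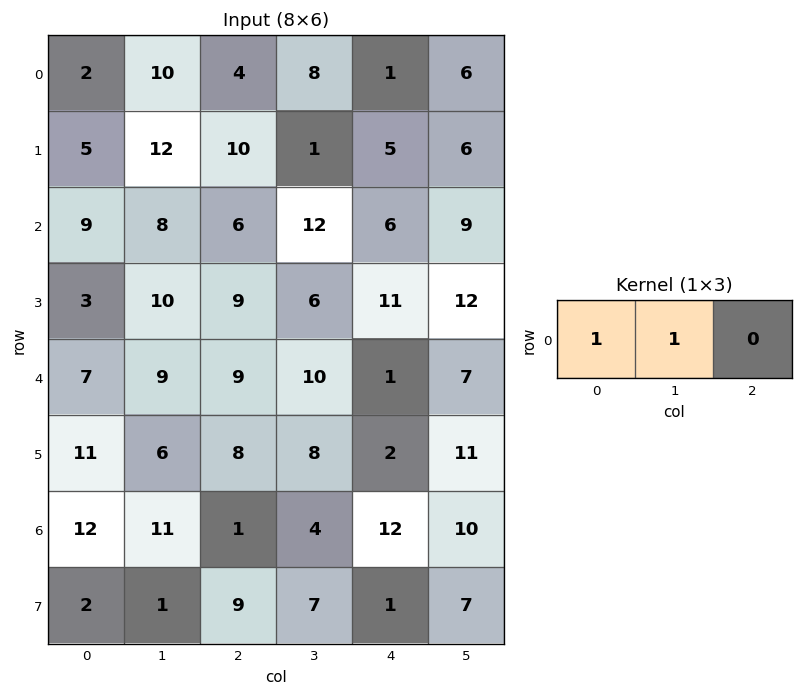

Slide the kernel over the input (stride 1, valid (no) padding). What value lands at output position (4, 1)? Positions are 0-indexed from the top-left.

The receptive field on the input at this output position is [9 9 10]. Elementwise product with the kernel and sum: 9·1 + 9·1.

18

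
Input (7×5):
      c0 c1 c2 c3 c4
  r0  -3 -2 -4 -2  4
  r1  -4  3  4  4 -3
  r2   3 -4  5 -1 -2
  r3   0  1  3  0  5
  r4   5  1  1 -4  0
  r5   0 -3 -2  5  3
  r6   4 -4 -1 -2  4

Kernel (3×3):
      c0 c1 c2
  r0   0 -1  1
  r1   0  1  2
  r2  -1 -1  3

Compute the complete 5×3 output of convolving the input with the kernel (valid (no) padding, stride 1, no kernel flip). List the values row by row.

Output[0,0]: The receptive field on the input at this output position is [-3 -2 -4 / -4 3 4 / 3 -4 5]. Elementwise product with the kernel and sum: -2·-1 + -4·1 + 3·1 + 4·2 + 3·-1 + -4·-1 + 5·3.

25 10 -6
15 -1 0
13 -17 12
2 10 7
-10 2 30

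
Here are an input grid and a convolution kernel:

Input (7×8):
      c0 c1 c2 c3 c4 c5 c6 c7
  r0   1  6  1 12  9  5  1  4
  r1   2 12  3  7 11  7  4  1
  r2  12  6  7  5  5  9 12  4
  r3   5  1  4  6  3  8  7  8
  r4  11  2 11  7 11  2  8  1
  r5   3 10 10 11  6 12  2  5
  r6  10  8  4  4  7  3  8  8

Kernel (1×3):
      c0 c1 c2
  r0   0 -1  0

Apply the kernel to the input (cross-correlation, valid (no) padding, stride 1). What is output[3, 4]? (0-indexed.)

-8

The receptive field on the input at this output position is [3 8 7]. Elementwise product with the kernel and sum: 8·-1.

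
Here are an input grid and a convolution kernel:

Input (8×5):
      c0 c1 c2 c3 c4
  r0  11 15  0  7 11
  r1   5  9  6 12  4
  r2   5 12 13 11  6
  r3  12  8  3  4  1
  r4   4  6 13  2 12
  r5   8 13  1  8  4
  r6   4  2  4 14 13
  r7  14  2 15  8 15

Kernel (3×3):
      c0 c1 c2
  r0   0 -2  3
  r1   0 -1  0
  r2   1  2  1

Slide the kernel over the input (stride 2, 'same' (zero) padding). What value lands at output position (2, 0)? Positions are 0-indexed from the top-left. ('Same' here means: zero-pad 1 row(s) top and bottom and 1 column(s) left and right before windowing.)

The receptive field on the zero-padded input at this output position is [0 12 8 / 0 4 6 / 0 8 13]. Elementwise product with the kernel and sum: 12·-2 + 8·3 + 4·-1 + 0·1 + 8·2 + 13·1.

25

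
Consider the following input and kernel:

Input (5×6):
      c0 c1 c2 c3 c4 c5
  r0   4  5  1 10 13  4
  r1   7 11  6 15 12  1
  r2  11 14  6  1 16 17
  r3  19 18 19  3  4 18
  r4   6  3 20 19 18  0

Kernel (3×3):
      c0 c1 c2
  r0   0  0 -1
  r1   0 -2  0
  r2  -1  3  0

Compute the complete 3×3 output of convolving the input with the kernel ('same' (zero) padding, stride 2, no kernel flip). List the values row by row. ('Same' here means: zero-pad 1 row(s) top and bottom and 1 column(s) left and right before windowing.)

Output[0,0]: The receptive field on the zero-padded input at this output position is [0 0 0 / 0 4 5 / 0 7 11]. Elementwise product with the kernel and sum: 0·-1 + 4·-2 + 0·-1 + 7·3.

13 5 -5
24 12 -24
-30 -43 -54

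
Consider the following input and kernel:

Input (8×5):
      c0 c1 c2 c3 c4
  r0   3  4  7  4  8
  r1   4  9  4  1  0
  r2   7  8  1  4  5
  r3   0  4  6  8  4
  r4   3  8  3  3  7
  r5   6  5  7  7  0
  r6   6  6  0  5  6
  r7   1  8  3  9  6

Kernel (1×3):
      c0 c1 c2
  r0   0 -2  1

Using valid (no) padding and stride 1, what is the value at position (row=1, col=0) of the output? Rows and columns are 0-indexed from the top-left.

The receptive field on the input at this output position is [4 9 4]. Elementwise product with the kernel and sum: 9·-2 + 4·1.

-14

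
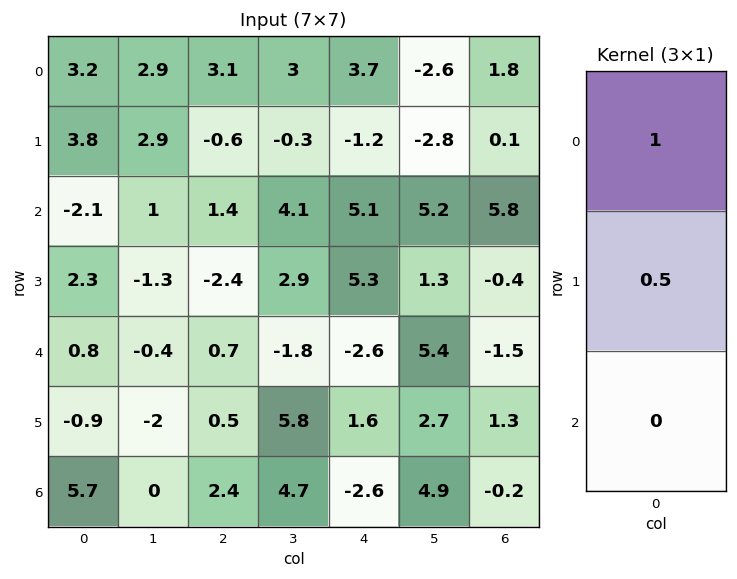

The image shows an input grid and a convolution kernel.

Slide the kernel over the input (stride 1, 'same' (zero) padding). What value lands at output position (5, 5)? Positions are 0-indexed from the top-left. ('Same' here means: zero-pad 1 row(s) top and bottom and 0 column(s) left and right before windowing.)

The receptive field on the zero-padded input at this output position is [5.4 / 2.7 / 4.9]. Elementwise product with the kernel and sum: 5.4·1 + 2.7·0.5.

6.75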